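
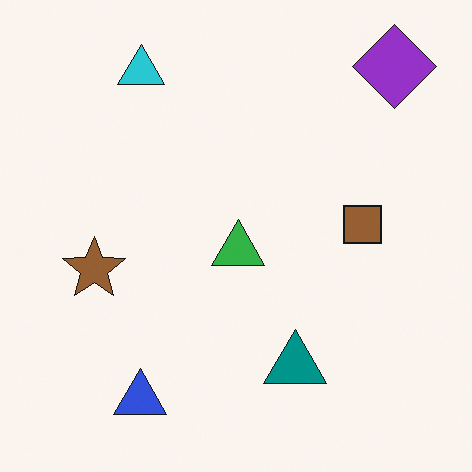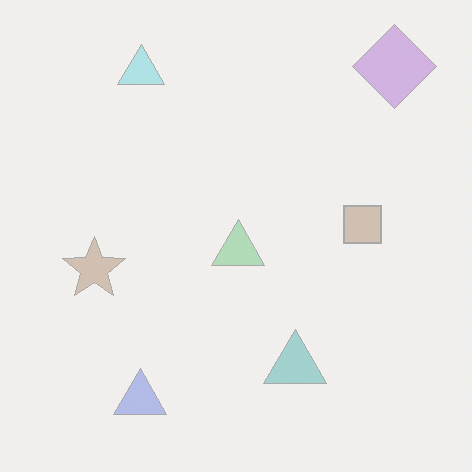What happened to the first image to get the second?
The transformation is: washed out (contrast reduced).

Tones are pushed toward mid-grey across the whole image — a global contrast change.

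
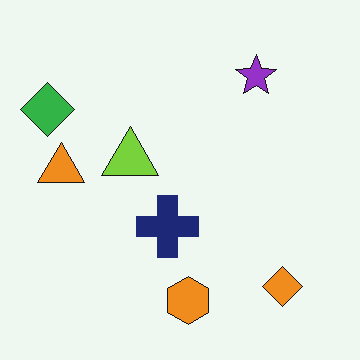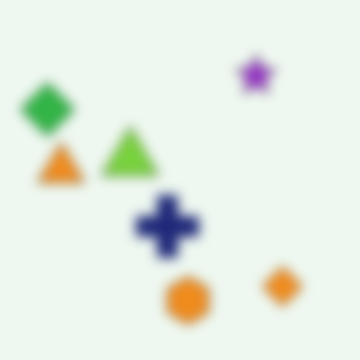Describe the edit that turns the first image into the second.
This is the original image heavily blurred.

Shape edges and outlines are uniformly softened across the whole image.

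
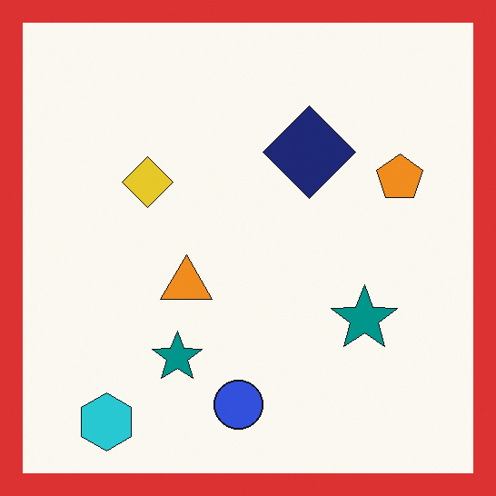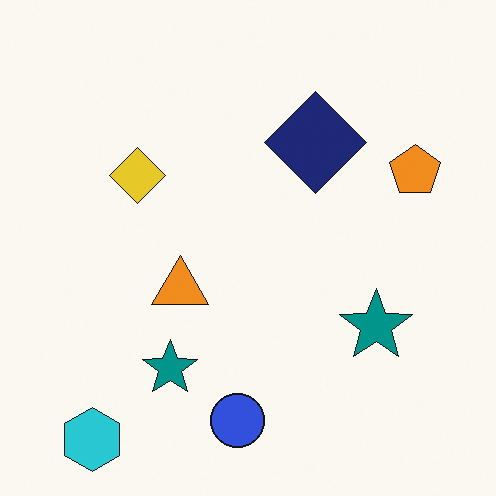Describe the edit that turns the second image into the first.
The transformation is: framed with a red border.

A solid red frame runs around the edge of the first image, with the content slightly shrunk inside it.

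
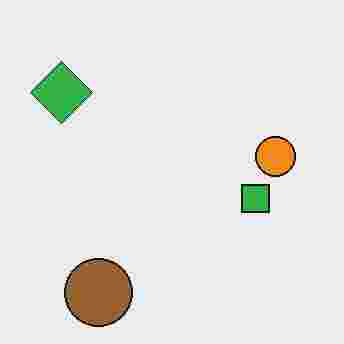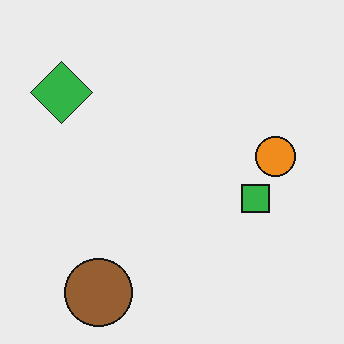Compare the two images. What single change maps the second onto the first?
The first image is the second degraded with heavy JPEG compression.

Blocky 8×8 compression artifacts appear around shape edges and the flat background shows ringing — characteristic JPEG degradation.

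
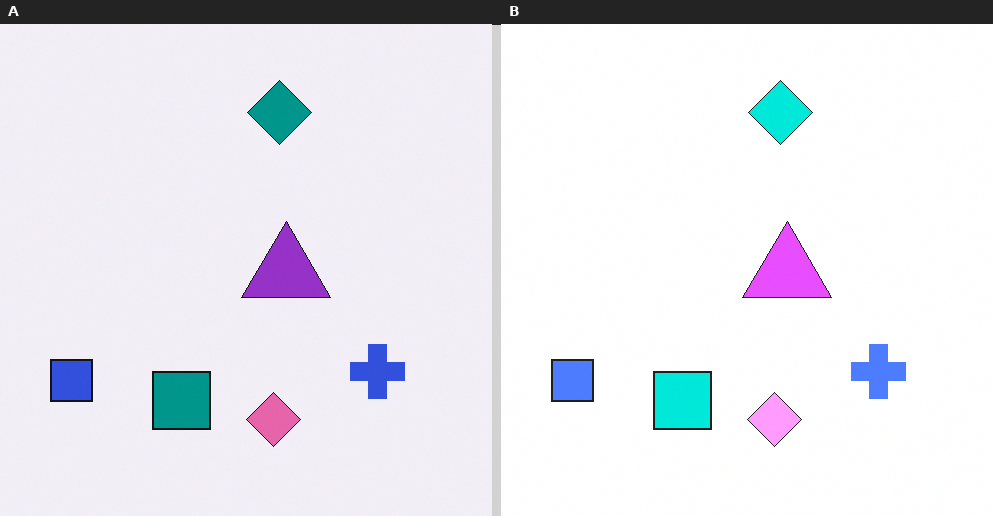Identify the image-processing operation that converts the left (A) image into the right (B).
It was substantially brightened.

Every pixel — background and shapes alike — is uniformly brightened.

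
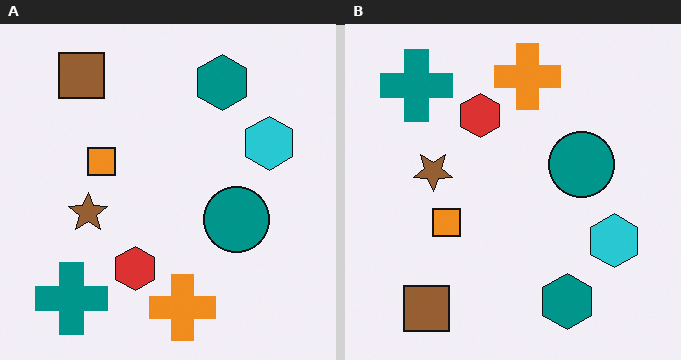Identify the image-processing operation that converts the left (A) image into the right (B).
The right (B) image is the left (A) flipped vertically (top ↔ bottom).

The brown square is in the top-left of the left (A) image and the bottom-left of the right (B) — shapes on opposite sides of the horizontal midline have swapped in a mirror flip.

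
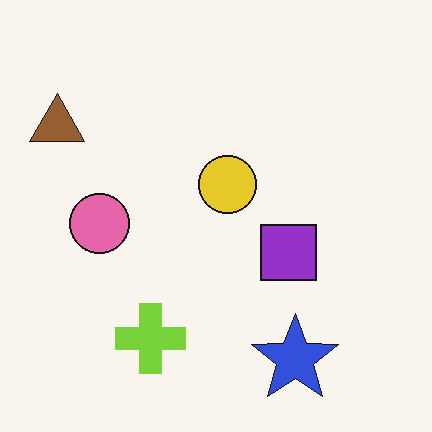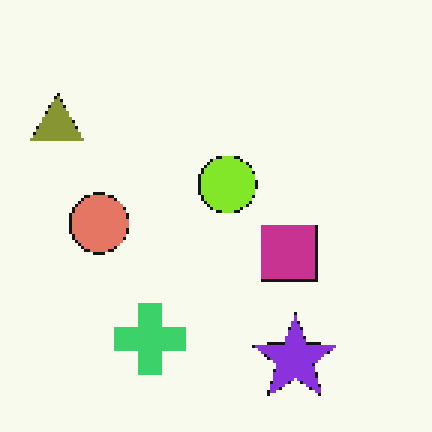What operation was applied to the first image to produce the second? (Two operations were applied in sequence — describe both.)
The transformation is: hue-shifted by a small amount, then lightly pixelated (a mild mosaic effect).

Every shape's color has rotated by the same amount around the hue wheel — a uniform hue shift. Shapes are reduced to large square blocks; fine edges and outlines are lost — a downscale-then-upscale (mosaic) effect.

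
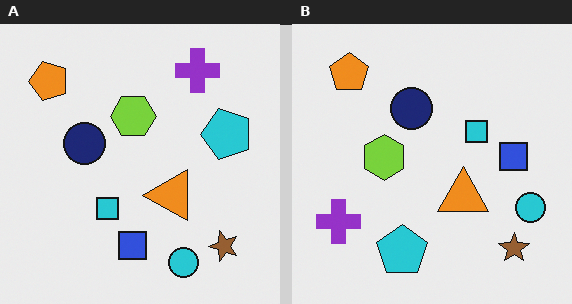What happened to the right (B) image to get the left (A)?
The image was transposed (reflected across the top-left ↔ bottom-right diagonal).

Shapes have swapped their row and column positions — what was in the top-right is now in the bottom-left — a diagonal reflection.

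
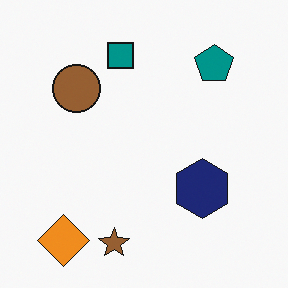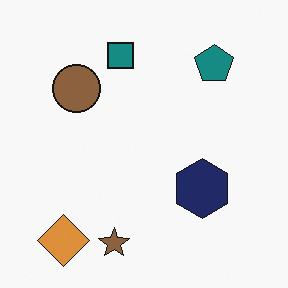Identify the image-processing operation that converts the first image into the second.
Slightly desaturated.

All colors are more muted and greyish — a global saturation change.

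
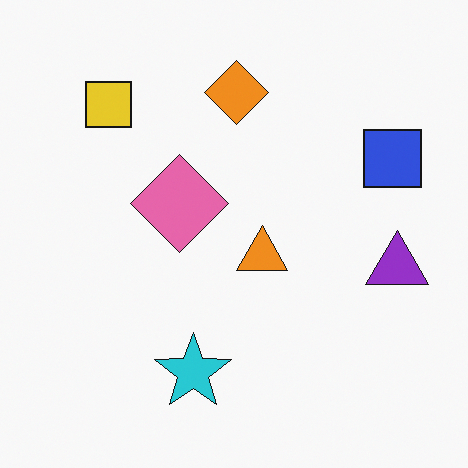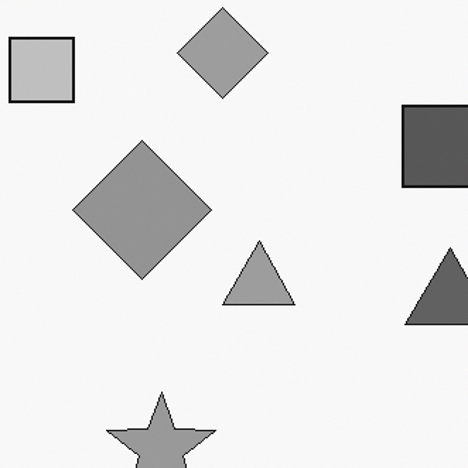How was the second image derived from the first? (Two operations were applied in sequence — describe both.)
The second image is the first converted to grayscale, then cropped to a modestly smaller region and rescaled.

All color is removed — every shape is now a shade of grey. The visible shapes are larger and the field of view is narrower; shapes near the original edges may be partly or wholly outside the frame — a crop-and-rescale.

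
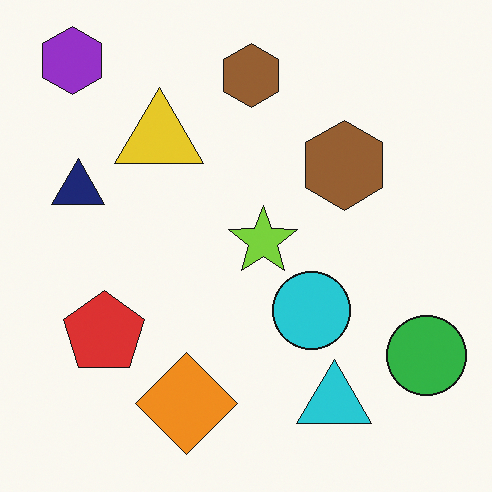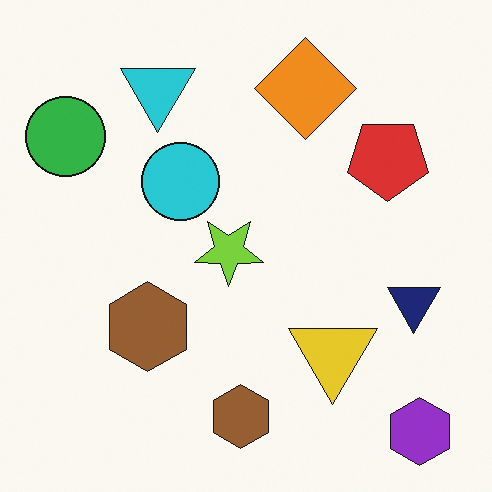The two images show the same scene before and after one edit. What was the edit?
It was rotated 180°.

The purple hexagon sits in the top-left of the first image and the bottom-right of the second — consistent with a whole-image 180° rotation.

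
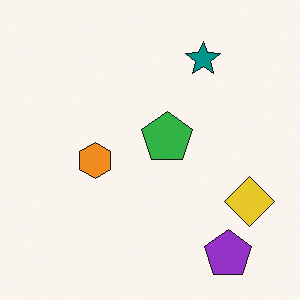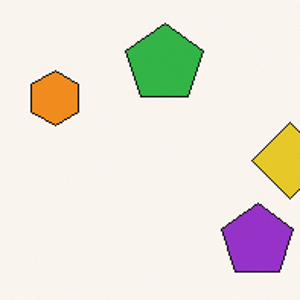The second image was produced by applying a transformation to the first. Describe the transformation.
Cropped slightly and scaled back up.

The visible shapes are larger and the field of view is narrower; shapes near the original edges may be partly or wholly outside the frame — a crop-and-rescale.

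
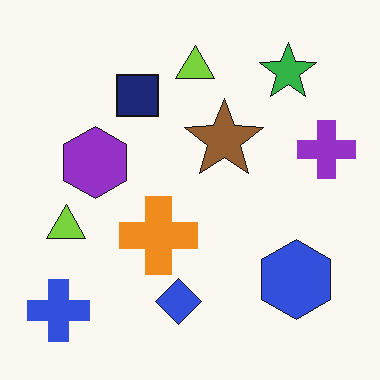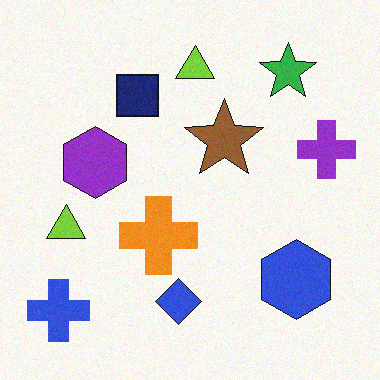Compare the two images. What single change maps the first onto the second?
The second image is the first degraded with subtle gaussian noise.

Random speckle covers the whole image, including the flat background.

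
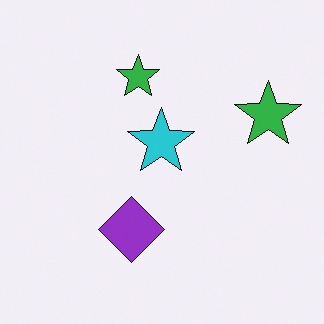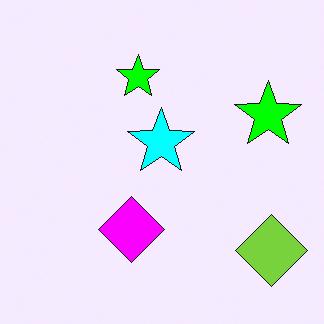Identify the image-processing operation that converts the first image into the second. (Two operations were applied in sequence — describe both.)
It was heavily oversaturated, then overlaid with an additional lime diamond.

All colors are more vivid — a global saturation change. A lime diamond appears in the second image that is absent from the first.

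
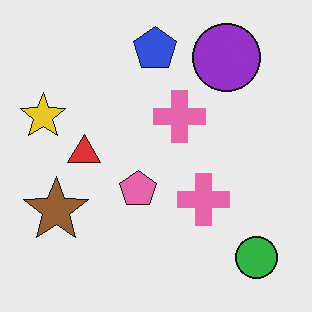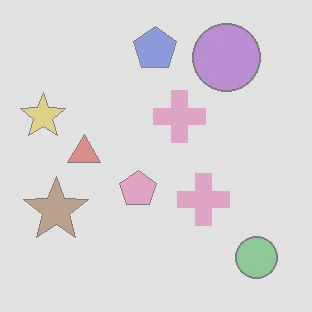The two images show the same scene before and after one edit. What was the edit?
Washed out (contrast reduced).

Tones are pushed toward mid-grey across the whole image — a global contrast change.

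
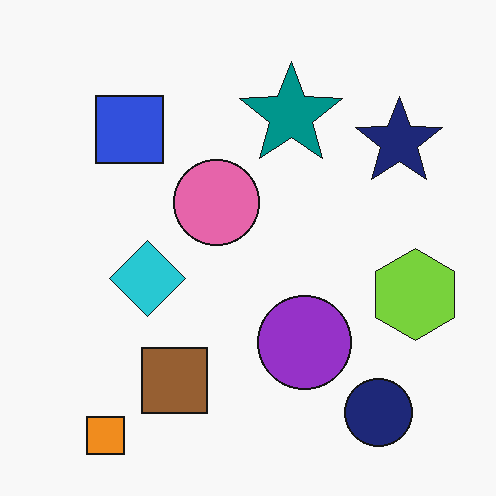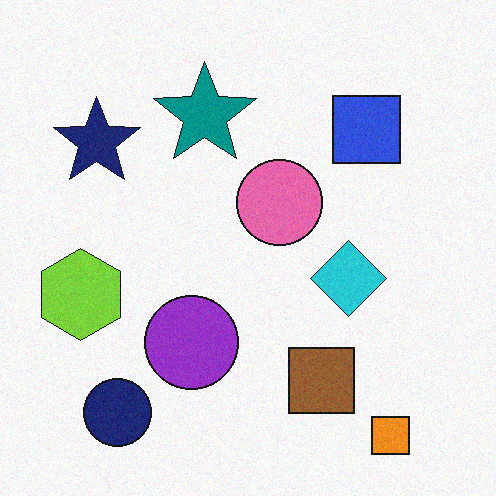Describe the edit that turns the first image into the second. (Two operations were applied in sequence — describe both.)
Flipped horizontally (left ↔ right), then degraded with light additive noise.

The lime hexagon is in the right of the first image and the left of the second — shapes on opposite sides of the vertical midline have swapped in a mirror flip. Random speckle covers the whole image, including the flat background.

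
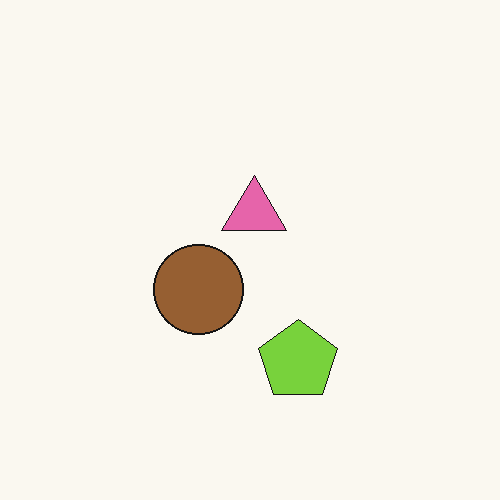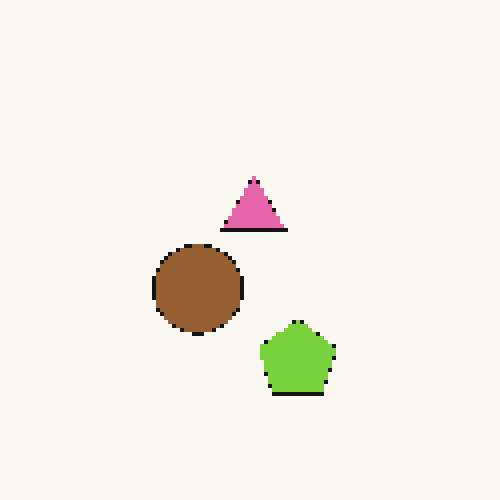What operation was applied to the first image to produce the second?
The image was lightly pixelated (a mild mosaic effect).

Shapes are reduced to large square blocks; fine edges and outlines are lost — a downscale-then-upscale (mosaic) effect.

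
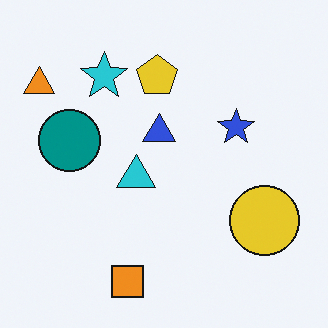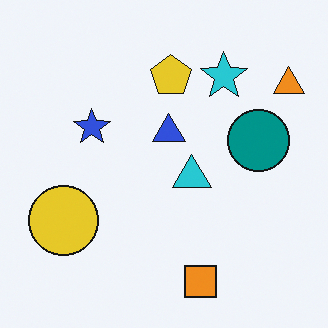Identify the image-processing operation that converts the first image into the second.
The image was flipped horizontally (left ↔ right).

The orange triangle is in the top-left of the first image and the top-right of the second — shapes on opposite sides of the vertical midline have swapped in a mirror flip.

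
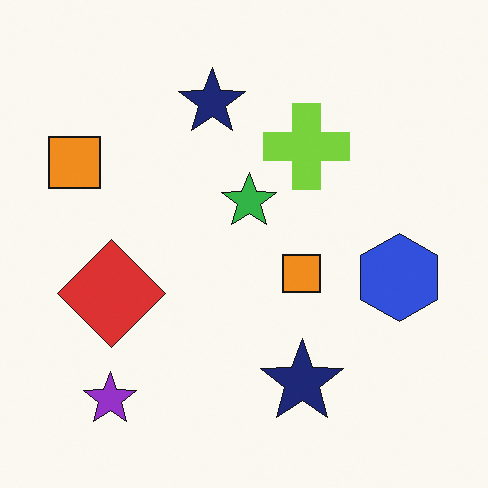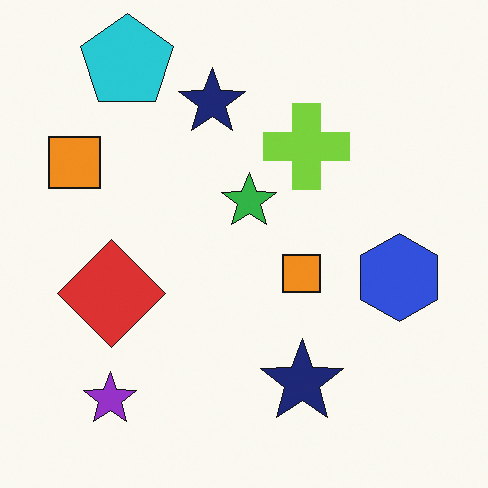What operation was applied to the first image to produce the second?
Overlaid with an additional cyan pentagon.

A cyan pentagon appears in the second image that is absent from the first.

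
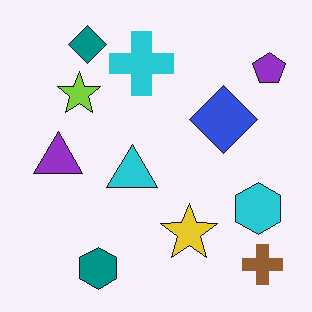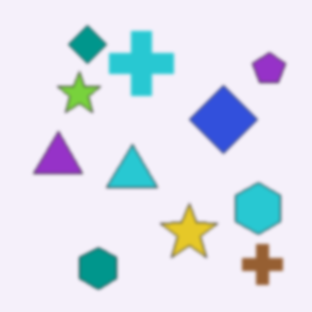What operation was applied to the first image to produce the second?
This is the original image given a subtle gaussian blur.

Shape edges and outlines are uniformly softened across the whole image.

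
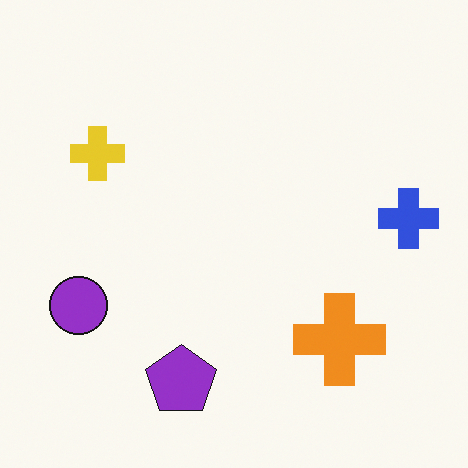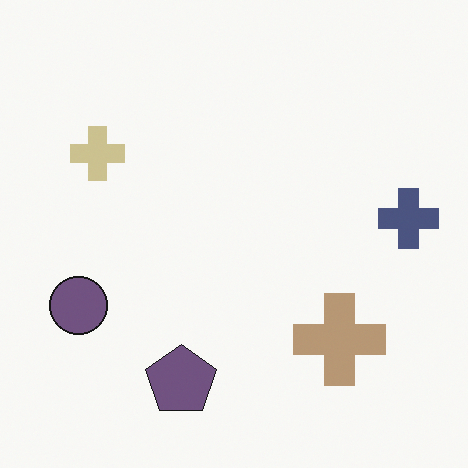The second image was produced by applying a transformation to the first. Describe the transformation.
The transformation is: made much more muted (saturation change).

All colors are more muted and greyish — a global saturation change.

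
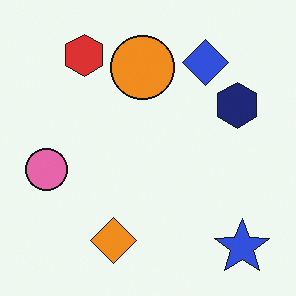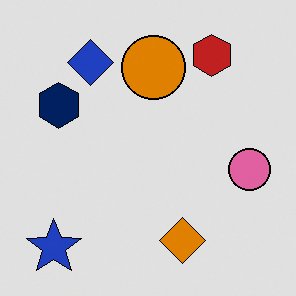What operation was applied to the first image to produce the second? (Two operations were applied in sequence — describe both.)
Flipped horizontally (left ↔ right), then moderately posterized.

The pink circle is in the left of the first image and the right of the second — shapes on opposite sides of the vertical midline have swapped in a mirror flip. Each flat color has snapped to a coarser quantized level — most visibly, the near-white background has dropped to a flat grey.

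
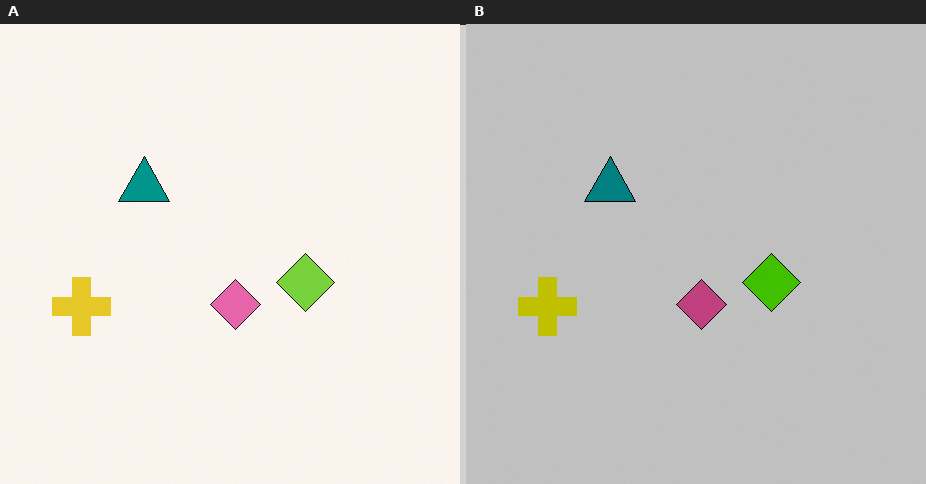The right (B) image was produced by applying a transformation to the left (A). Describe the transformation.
This is the original image heavily posterized to just a handful of flat colors.

Each flat color has snapped to a coarser quantized level — most visibly, the near-white background has dropped to a flat grey.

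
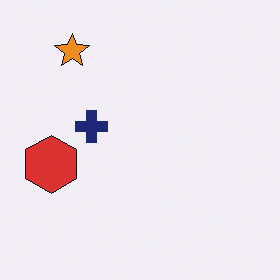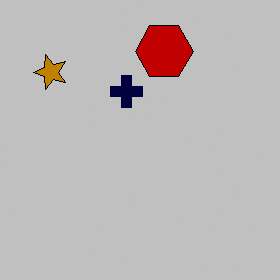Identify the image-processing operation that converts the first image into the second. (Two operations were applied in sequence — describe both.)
This is the original image transposed (reflected across the top-left ↔ bottom-right diagonal), then heavily posterized to just a handful of flat colors.

Shapes have swapped their row and column positions — what was in the top-right is now in the bottom-left — a diagonal reflection. Each flat color has snapped to a coarser quantized level — most visibly, the near-white background has dropped to a flat grey.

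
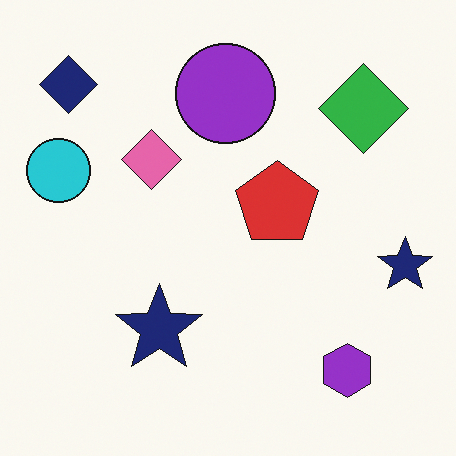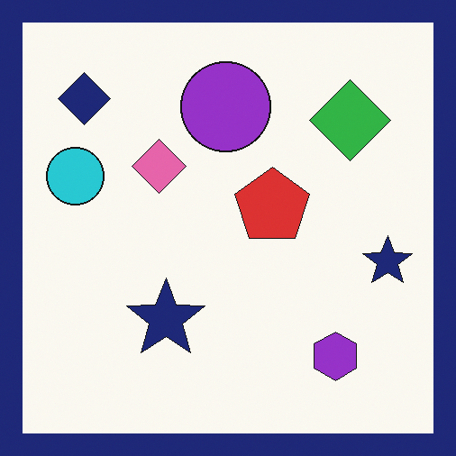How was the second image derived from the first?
The second image is the first framed with a navy border.

A solid navy frame runs around the edge of the second image, with the content slightly shrunk inside it.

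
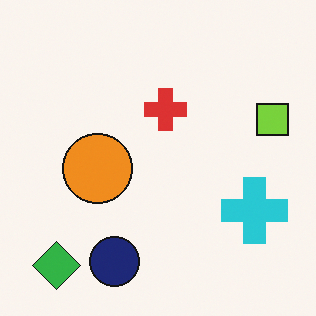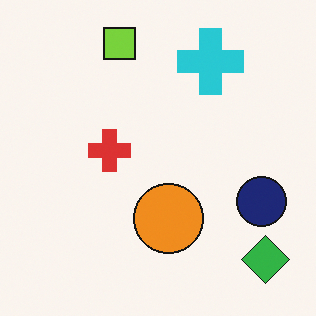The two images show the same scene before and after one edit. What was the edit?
The image was rotated 90° counter-clockwise.

The green diamond sits in the bottom-left of the first image and the bottom-right of the second — consistent with a whole-image 90° counter-clockwise rotation.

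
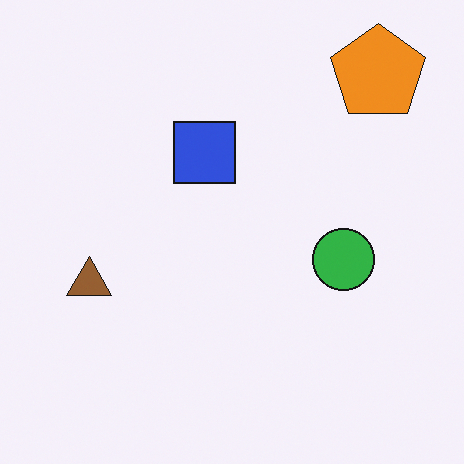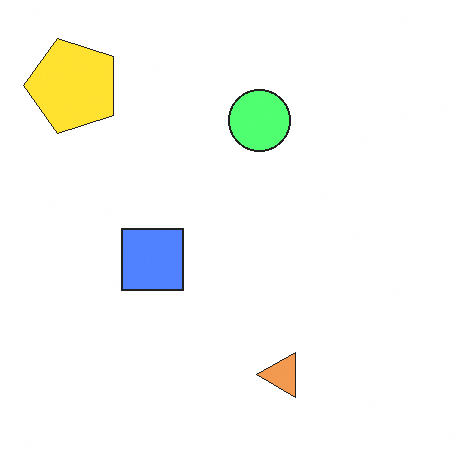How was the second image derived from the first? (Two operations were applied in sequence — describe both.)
It was rotated 90° counter-clockwise, then substantially brightened.

The orange pentagon sits in the top-right of the first image and the top-left of the second — consistent with a whole-image 90° counter-clockwise rotation. Every pixel — background and shapes alike — is uniformly brightened.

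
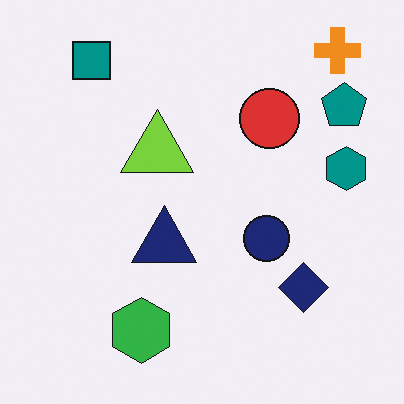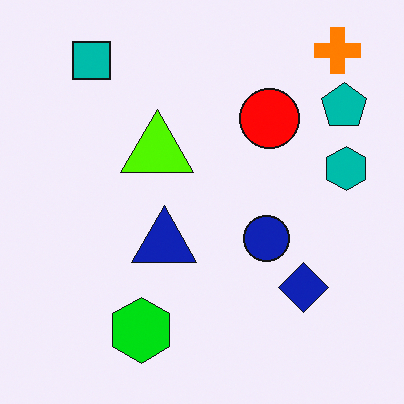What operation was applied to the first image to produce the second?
The second image is the first heavily oversaturated.

All colors are more vivid — a global saturation change.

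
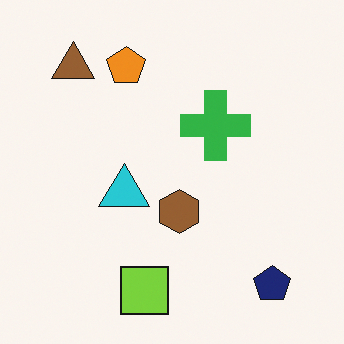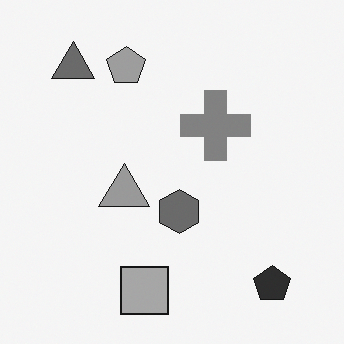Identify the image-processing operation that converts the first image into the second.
This is the original image converted to grayscale.

All color is removed — every shape is now a shade of grey.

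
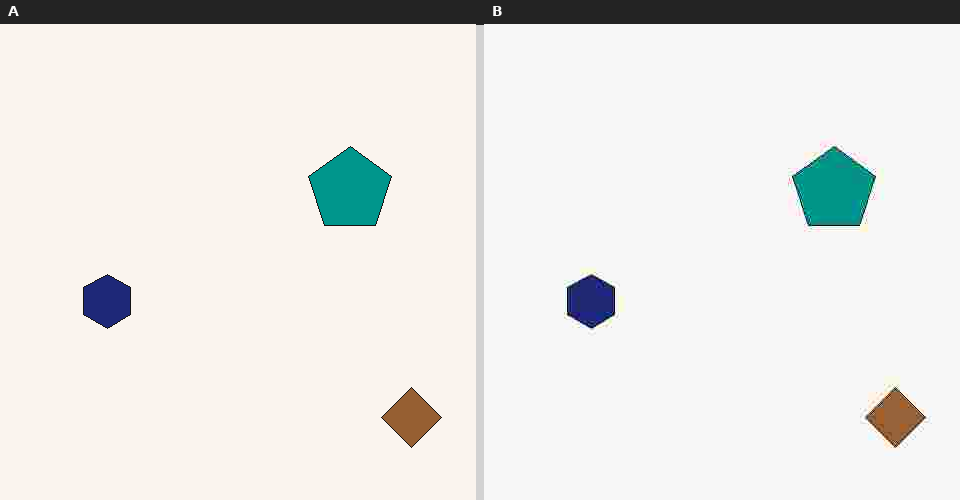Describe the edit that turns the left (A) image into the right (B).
This is the original image degraded with heavy JPEG compression.

Blocky 8×8 compression artifacts appear around shape edges and the flat background shows ringing — characteristic JPEG degradation.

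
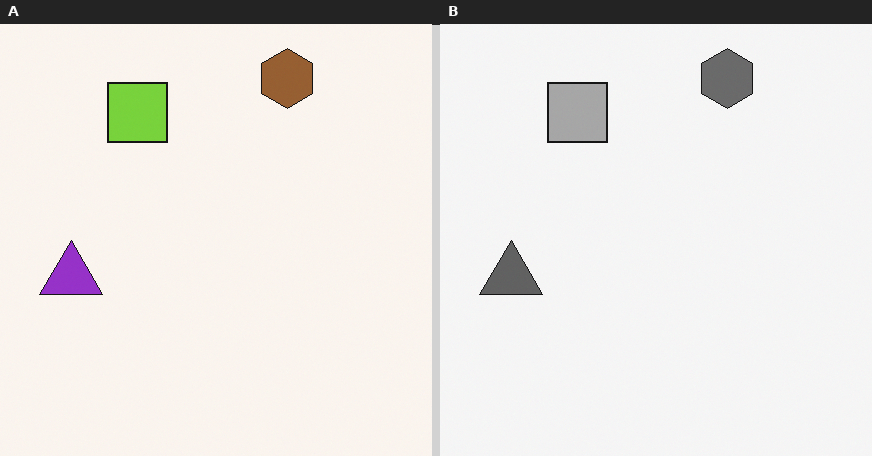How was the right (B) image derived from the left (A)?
The right (B) image is the left (A) converted to grayscale.

All color is removed — every shape is now a shade of grey.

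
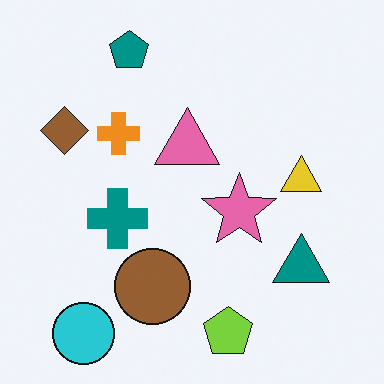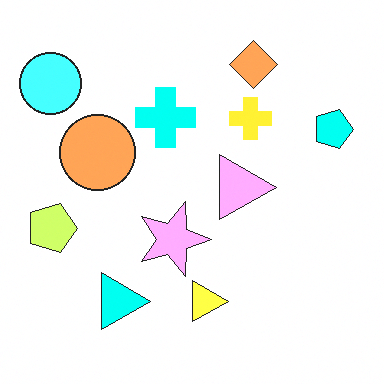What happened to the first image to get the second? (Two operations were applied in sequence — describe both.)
The image was rotated 90° clockwise, then brightened a lot.

The cyan circle sits in the bottom-left of the first image and the top-left of the second — consistent with a whole-image 90° clockwise rotation. Every pixel — background and shapes alike — is uniformly brightened.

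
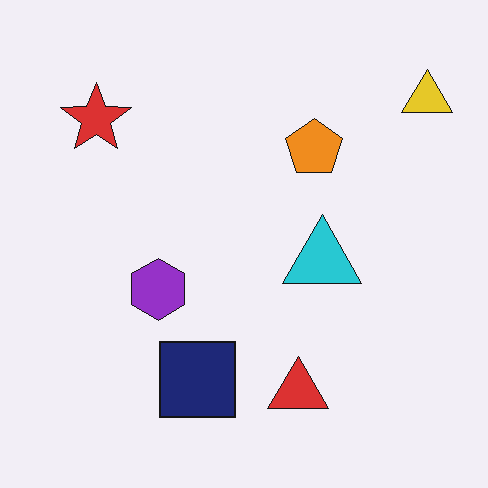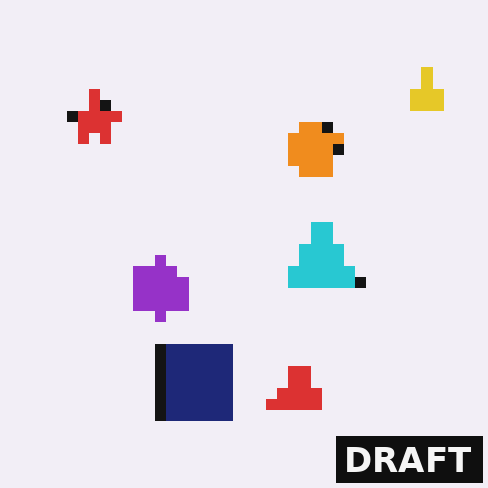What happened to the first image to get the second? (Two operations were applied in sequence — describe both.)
This is the original image heavily pixelated into large blocks, then watermarked with the text "DRAFT" in the lower-right corner.

Shapes are reduced to large square blocks; fine edges and outlines are lost — a downscale-then-upscale (mosaic) effect. A dark label reading "DRAFT" appears in the lower-right corner.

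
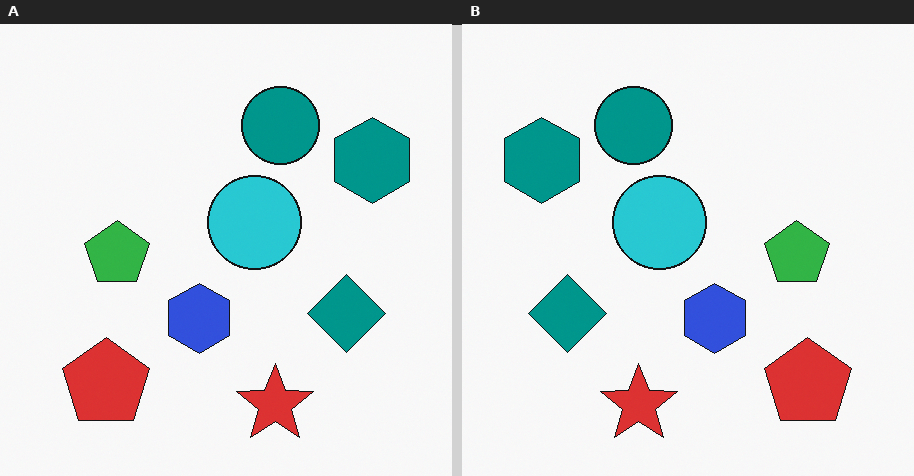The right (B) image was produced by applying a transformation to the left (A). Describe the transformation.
The transformation is: flipped horizontally (left ↔ right).

The teal hexagon is in the top-right of the left (A) image and the top-left of the right (B) — shapes on opposite sides of the vertical midline have swapped in a mirror flip.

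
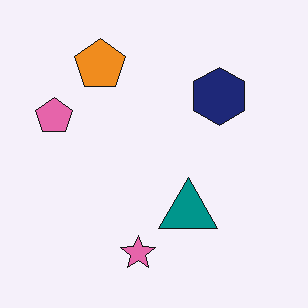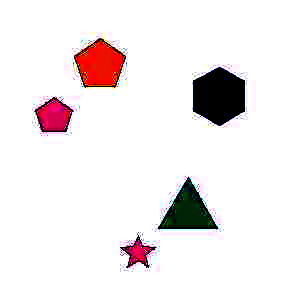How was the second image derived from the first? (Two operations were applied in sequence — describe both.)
The image was heavily JPEG-compressed with obvious blocking artifacts, then given much higher contrast.

Blocky 8×8 compression artifacts appear around shape edges and the flat background shows ringing — characteristic JPEG degradation. Tones are pushed away from mid-grey across the whole image — a global contrast change.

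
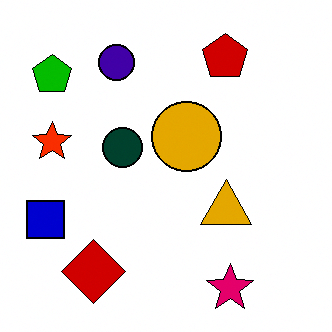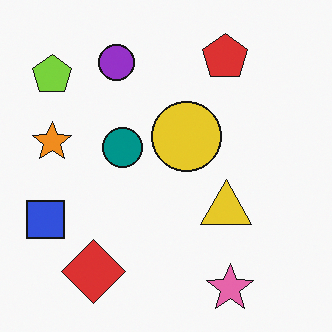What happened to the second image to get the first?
It was given much higher contrast.

Tones are pushed away from mid-grey across the whole image — a global contrast change.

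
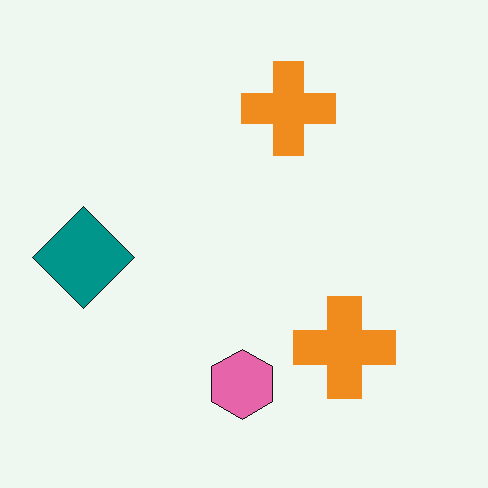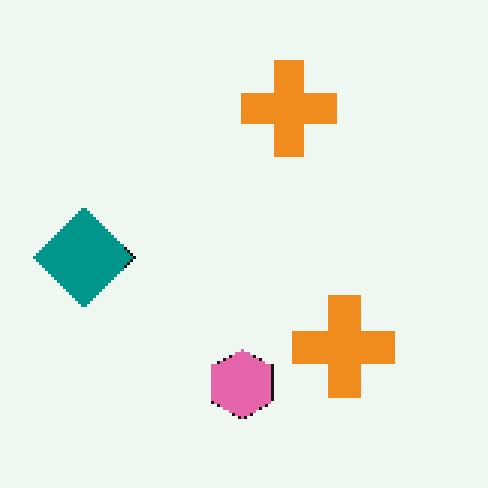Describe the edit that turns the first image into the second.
The image was lightly pixelated (a mild mosaic effect).

Shapes are reduced to large square blocks; fine edges and outlines are lost — a downscale-then-upscale (mosaic) effect.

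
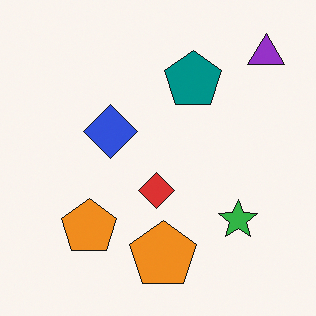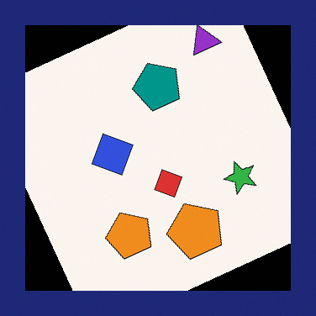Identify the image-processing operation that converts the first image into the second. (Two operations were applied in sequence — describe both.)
The second image is the first rotated counter-clockwise by a moderate amount, then framed with a navy border.

Every shape is tilted by the same angle and the image corners show triangular fill wedges — a whole-image rotation by a non-right angle. A solid navy frame runs around the edge of the second image, with the content slightly shrunk inside it.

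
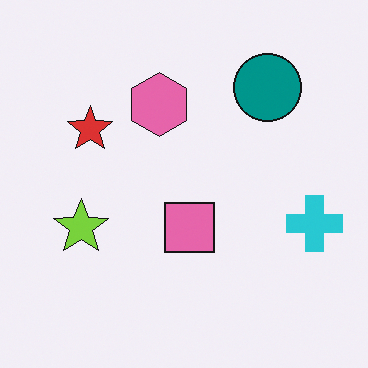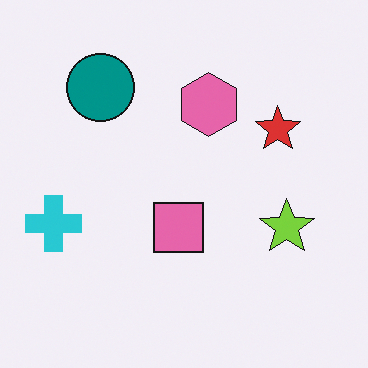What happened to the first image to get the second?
The second image is the first flipped horizontally (left ↔ right).

The cyan cross is in the right of the first image and the left of the second — shapes on opposite sides of the vertical midline have swapped in a mirror flip.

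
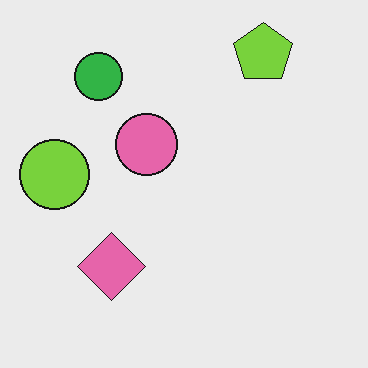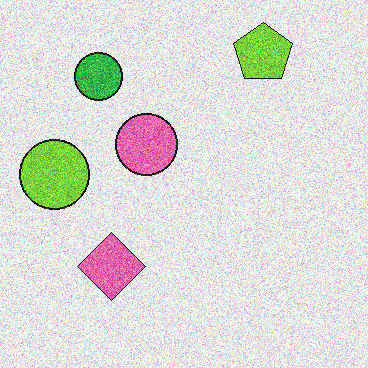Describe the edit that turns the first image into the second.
This is the original image degraded with heavy additive noise.

Random speckle covers the whole image, including the flat background.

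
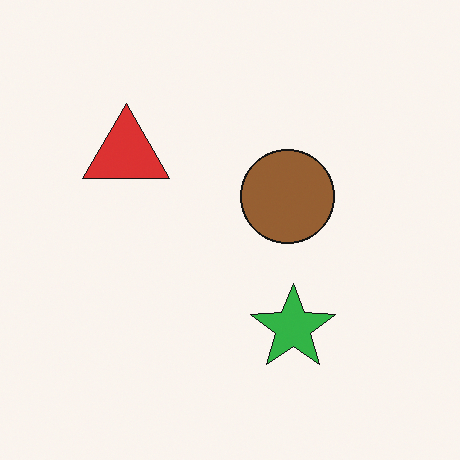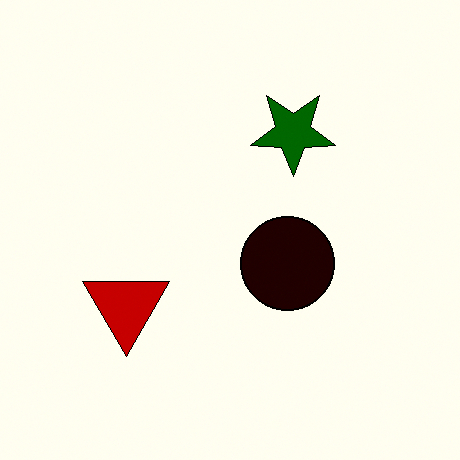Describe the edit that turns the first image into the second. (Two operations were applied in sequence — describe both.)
Given much higher contrast, then flipped vertically (top ↔ bottom).

Tones are pushed away from mid-grey across the whole image — a global contrast change. The green star is in the bottom of the first image and the top of the second — shapes on opposite sides of the horizontal midline have swapped in a mirror flip.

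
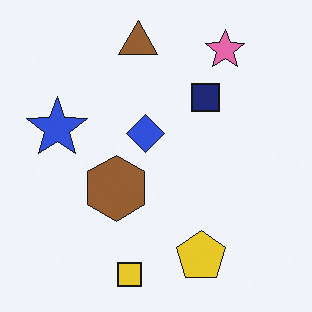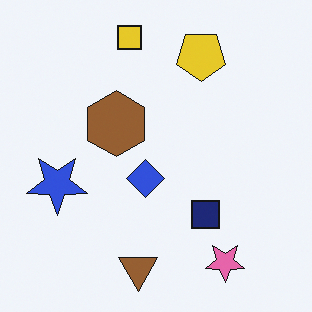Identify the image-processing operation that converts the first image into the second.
The image was flipped vertically (top ↔ bottom).

The yellow square is in the bottom of the first image and the top of the second — shapes on opposite sides of the horizontal midline have swapped in a mirror flip.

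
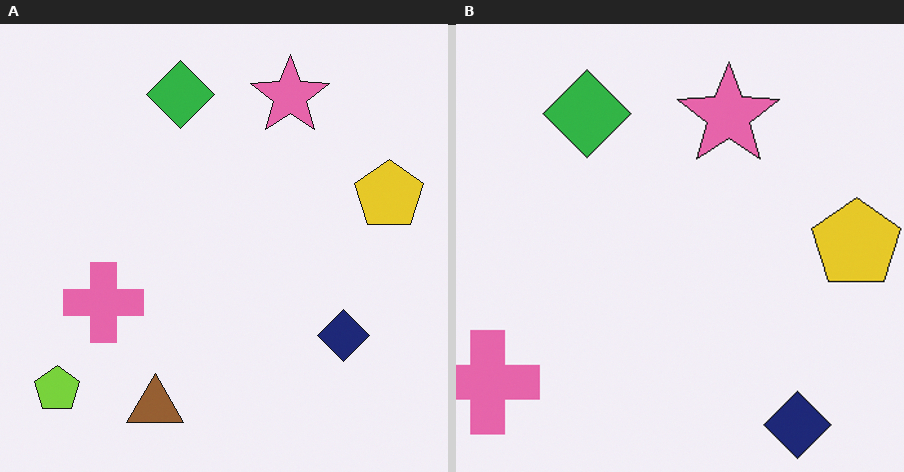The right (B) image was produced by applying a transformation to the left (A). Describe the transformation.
This is the original image cropped to a modestly smaller region and rescaled.

The visible shapes are larger and the field of view is narrower; shapes near the original edges may be partly or wholly outside the frame — a crop-and-rescale.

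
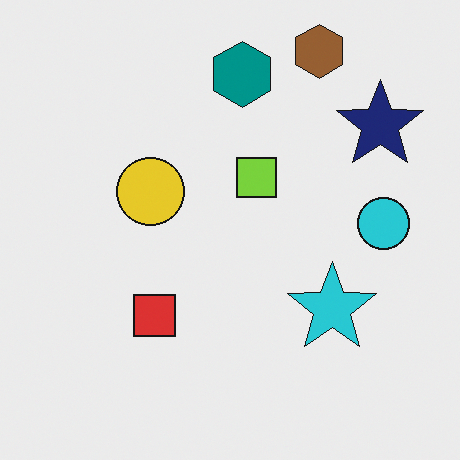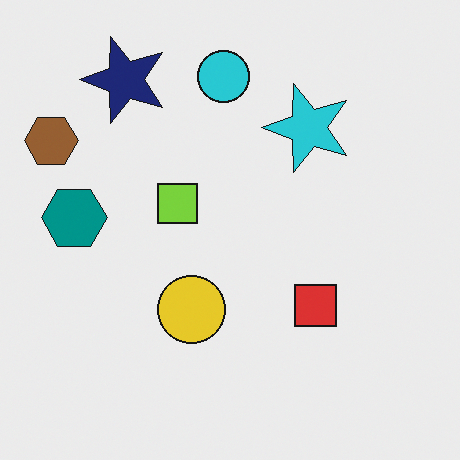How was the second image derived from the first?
The transformation is: rotated 90° counter-clockwise.

The brown hexagon sits in the top-right of the first image and the top-left of the second — consistent with a whole-image 90° counter-clockwise rotation.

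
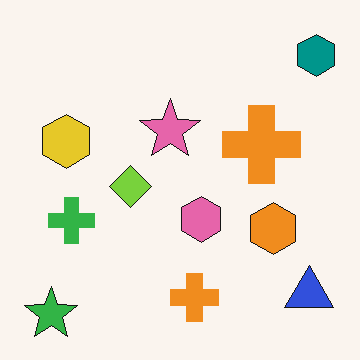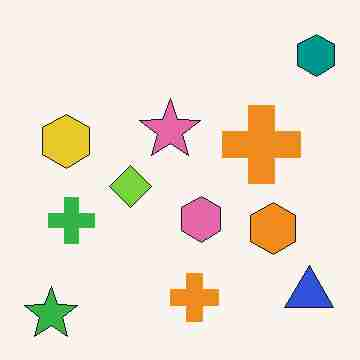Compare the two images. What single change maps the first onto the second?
Degraded with heavy JPEG compression.

Blocky 8×8 compression artifacts appear around shape edges and the flat background shows ringing — characteristic JPEG degradation.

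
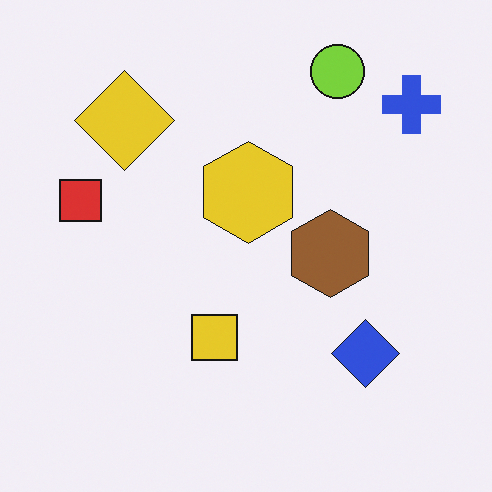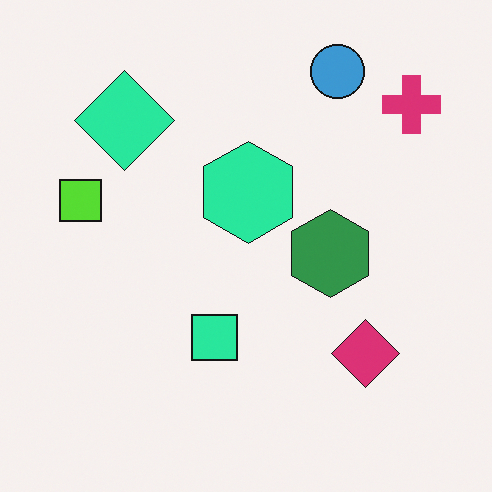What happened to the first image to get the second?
This is the original image hue-shifted through roughly a third of the color wheel.

Every shape's color has rotated by the same amount around the hue wheel — a uniform hue shift.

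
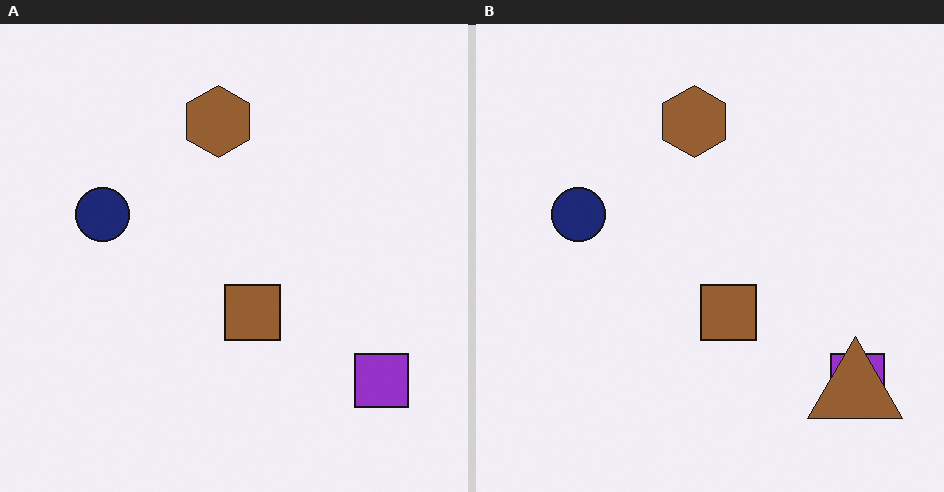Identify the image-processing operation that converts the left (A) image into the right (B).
This is the original image overlaid with an additional brown triangle.

A brown triangle appears in the right (B) image that is absent from the left (A).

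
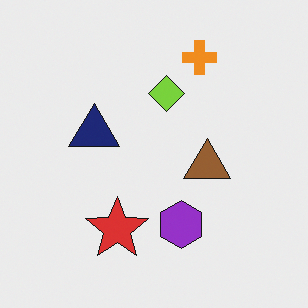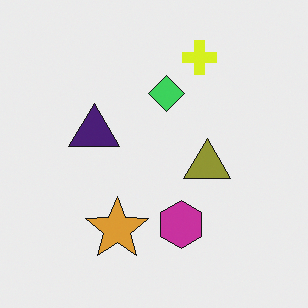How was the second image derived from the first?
The image was hue-shifted by a small amount.

Every shape's color has rotated by the same amount around the hue wheel — a uniform hue shift.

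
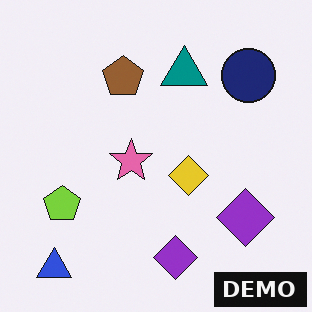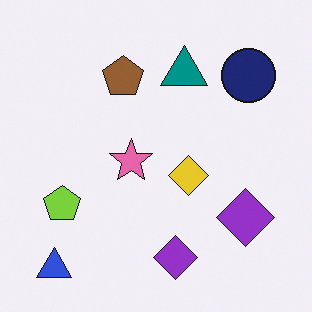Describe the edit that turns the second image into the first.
The transformation is: watermarked with the text "DEMO" in the lower-right corner.

A dark label reading "DEMO" appears in the lower-right corner.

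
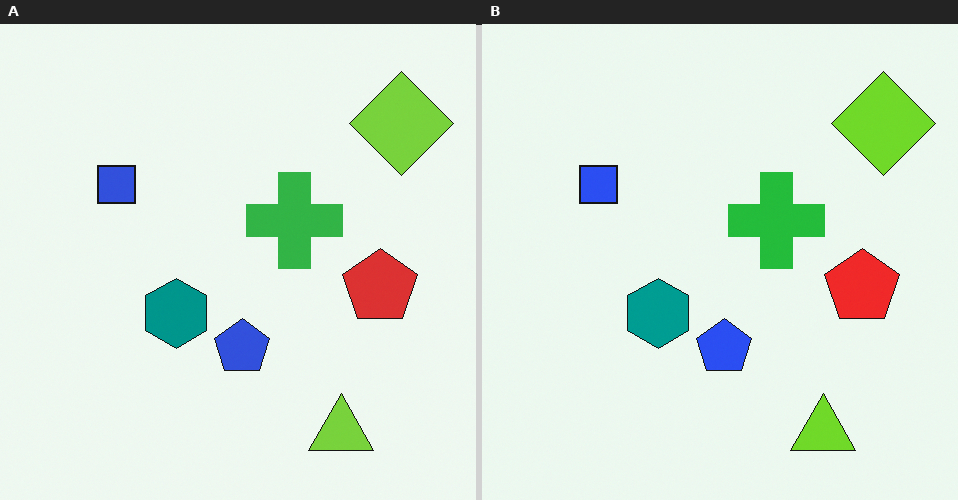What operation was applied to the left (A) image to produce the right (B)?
It was slightly oversaturated.

All colors are more vivid — a global saturation change.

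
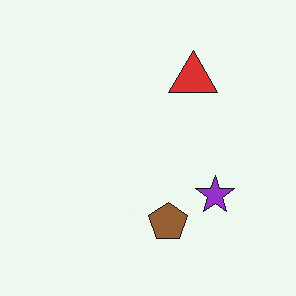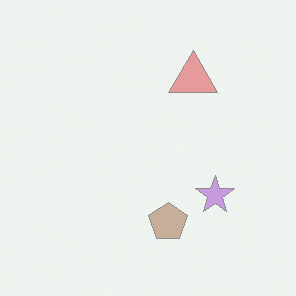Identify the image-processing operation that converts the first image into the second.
The second image is the first washed out (contrast reduced).

Tones are pushed toward mid-grey across the whole image — a global contrast change.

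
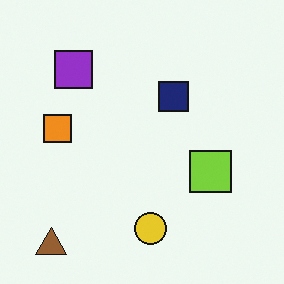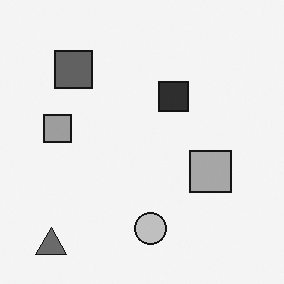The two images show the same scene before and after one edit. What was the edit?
This is the original image converted to grayscale.

All color is removed — every shape is now a shade of grey.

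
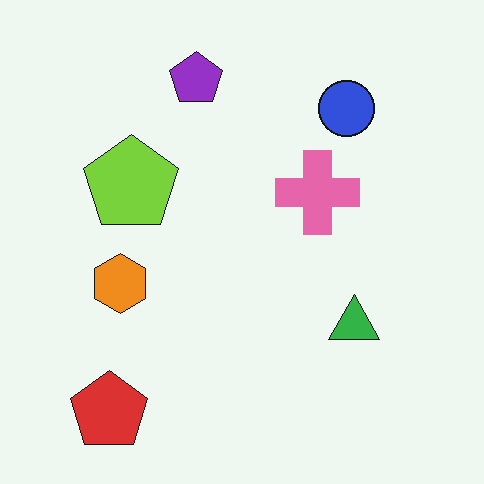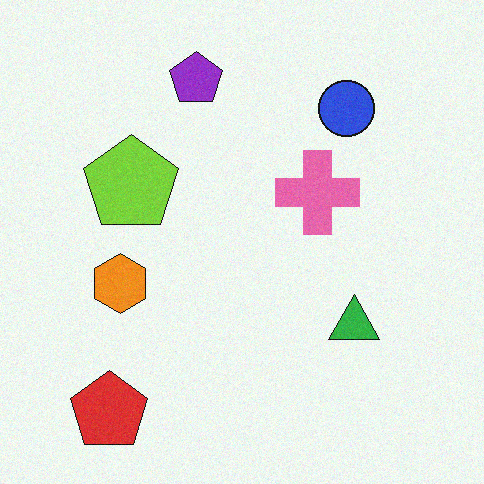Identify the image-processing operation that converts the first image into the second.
This is the original image degraded with a light layer of grain.

Random speckle covers the whole image, including the flat background.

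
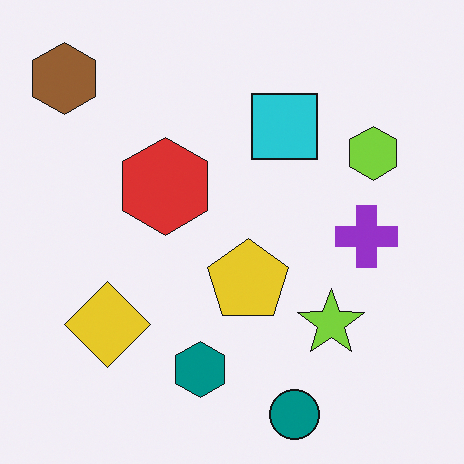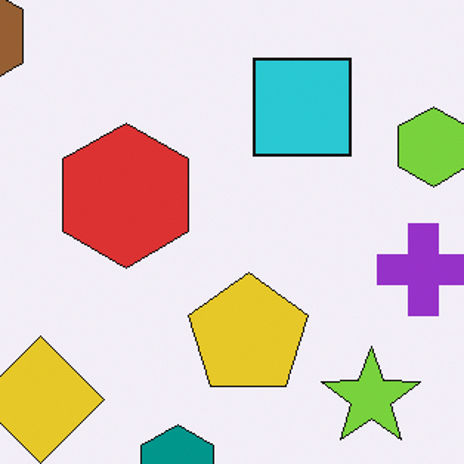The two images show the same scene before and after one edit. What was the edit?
The second image is the first cropped to a modestly smaller region and rescaled.

The visible shapes are larger and the field of view is narrower; shapes near the original edges may be partly or wholly outside the frame — a crop-and-rescale.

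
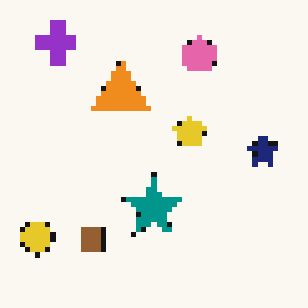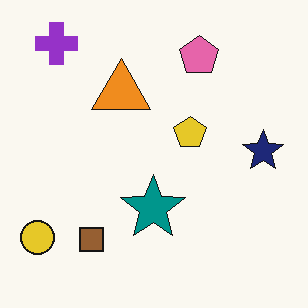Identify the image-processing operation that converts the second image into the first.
The first image is the second mildly pixelated.

Shapes are reduced to large square blocks; fine edges and outlines are lost — a downscale-then-upscale (mosaic) effect.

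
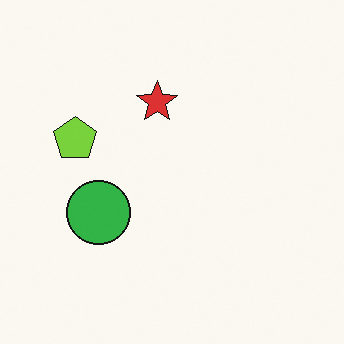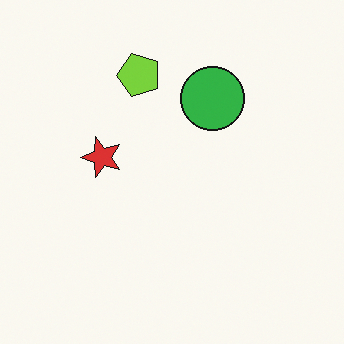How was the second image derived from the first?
The transformation is: transposed (reflected across the top-left ↔ bottom-right diagonal).

Shapes have swapped their row and column positions — what was in the top-right is now in the bottom-left — a diagonal reflection.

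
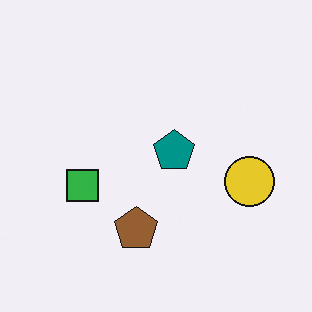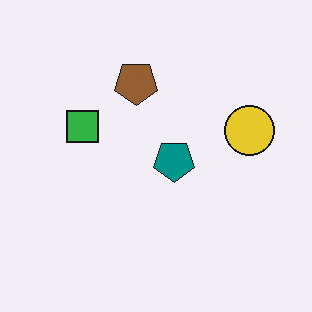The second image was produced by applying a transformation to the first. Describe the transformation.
The second image is the first flipped vertically (top ↔ bottom).

The brown pentagon is in the bottom of the first image and the top of the second — shapes on opposite sides of the horizontal midline have swapped in a mirror flip.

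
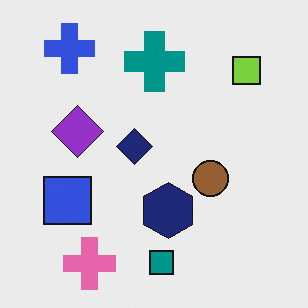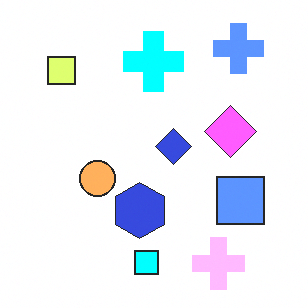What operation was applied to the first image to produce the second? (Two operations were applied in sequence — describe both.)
It was flipped horizontally (left ↔ right), then noticeably brightened.

The lime square is in the top-right of the first image and the top-left of the second — shapes on opposite sides of the vertical midline have swapped in a mirror flip. Every pixel — background and shapes alike — is uniformly brightened.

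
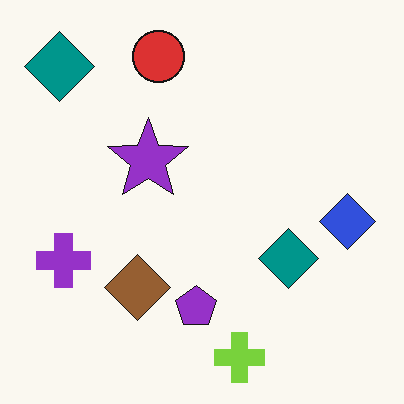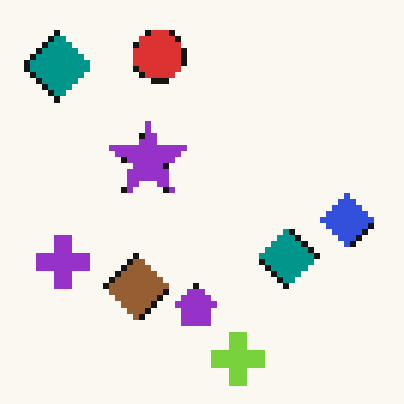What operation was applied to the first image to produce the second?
It was moderately pixelated.

Shapes are reduced to large square blocks; fine edges and outlines are lost — a downscale-then-upscale (mosaic) effect.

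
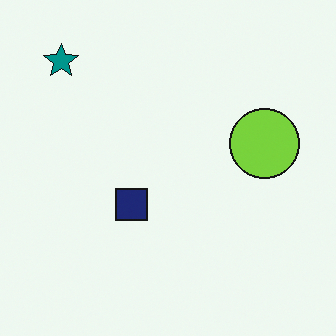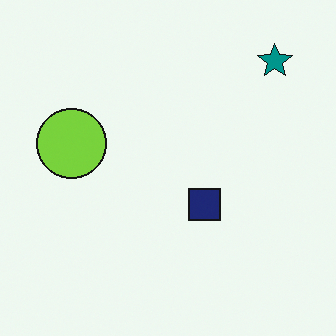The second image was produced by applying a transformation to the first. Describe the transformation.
This is the original image flipped horizontally (left ↔ right).

The teal star is in the top-left of the first image and the top-right of the second — shapes on opposite sides of the vertical midline have swapped in a mirror flip.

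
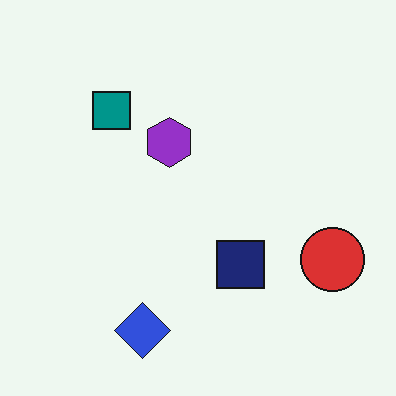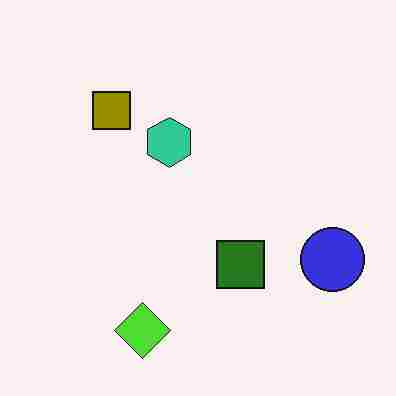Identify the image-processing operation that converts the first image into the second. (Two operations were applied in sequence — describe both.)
Hue-shifted through roughly half the color wheel, then heavily JPEG-compressed with obvious blocking artifacts.

Every shape's color has rotated by the same amount around the hue wheel — a uniform hue shift. Blocky 8×8 compression artifacts appear around shape edges and the flat background shows ringing — characteristic JPEG degradation.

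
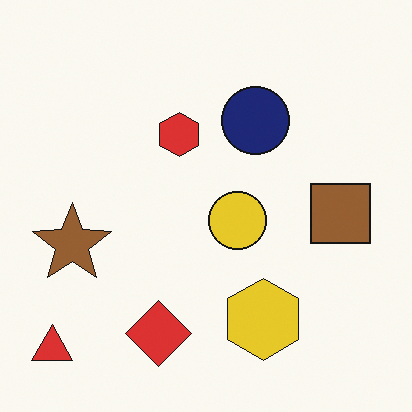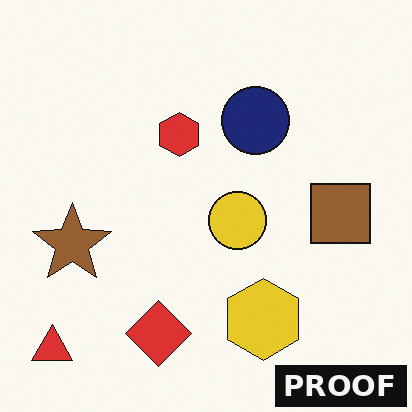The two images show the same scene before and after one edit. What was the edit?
The second image is the first watermarked with the text "PROOF" in the lower-right corner.

A dark label reading "PROOF" appears in the lower-right corner.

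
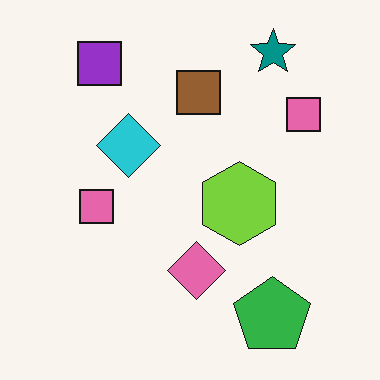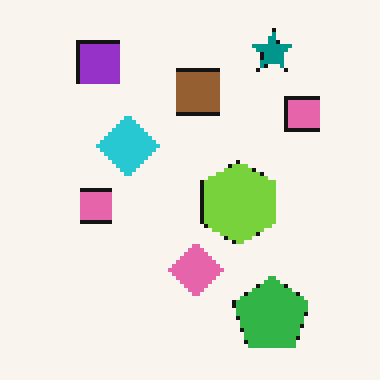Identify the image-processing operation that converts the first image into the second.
Mildly pixelated.

Shapes are reduced to large square blocks; fine edges and outlines are lost — a downscale-then-upscale (mosaic) effect.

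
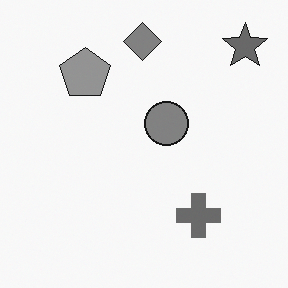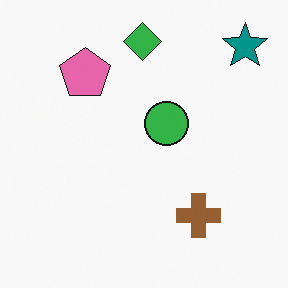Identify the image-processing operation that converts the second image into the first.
This is the original image converted to grayscale.

All color is removed — every shape is now a shade of grey.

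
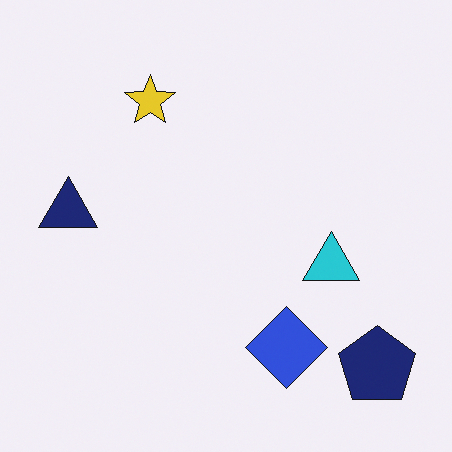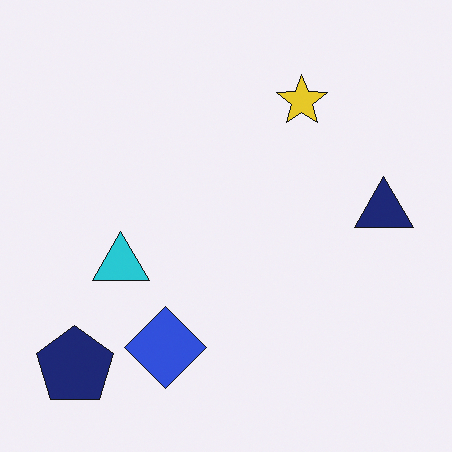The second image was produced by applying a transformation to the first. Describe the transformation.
The transformation is: flipped horizontally (left ↔ right).

The navy triangle is in the left of the first image and the right of the second — shapes on opposite sides of the vertical midline have swapped in a mirror flip.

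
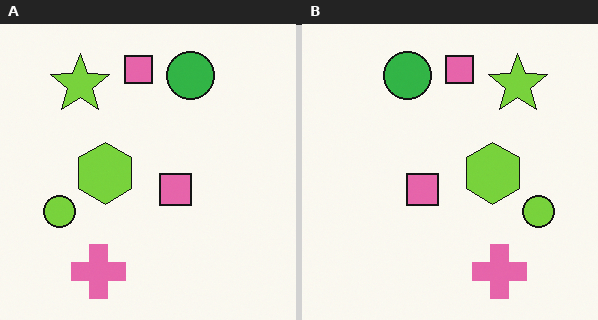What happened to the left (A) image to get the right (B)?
The right (B) image is the left (A) flipped horizontally (left ↔ right).

The lime circle is in the left of the left (A) image and the right of the right (B) — shapes on opposite sides of the vertical midline have swapped in a mirror flip.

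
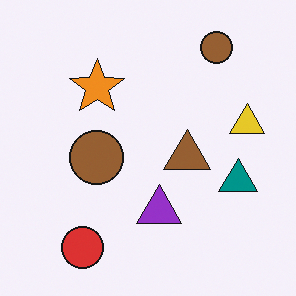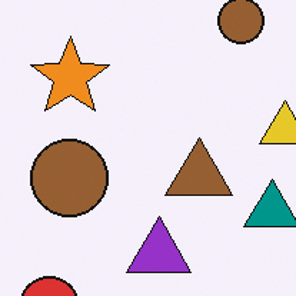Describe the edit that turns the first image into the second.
The image was cropped to a modestly smaller region and rescaled.

The visible shapes are larger and the field of view is narrower; shapes near the original edges may be partly or wholly outside the frame — a crop-and-rescale.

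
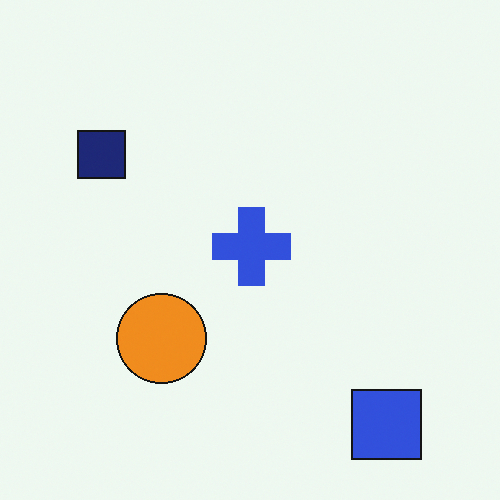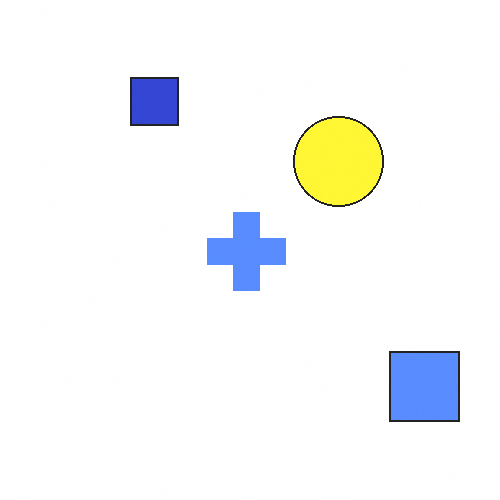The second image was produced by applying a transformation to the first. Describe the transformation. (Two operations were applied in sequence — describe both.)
The transformation is: transposed (reflected across the top-left ↔ bottom-right diagonal), then brightened a lot.

Shapes have swapped their row and column positions — what was in the top-right is now in the bottom-left — a diagonal reflection. Every pixel — background and shapes alike — is uniformly brightened.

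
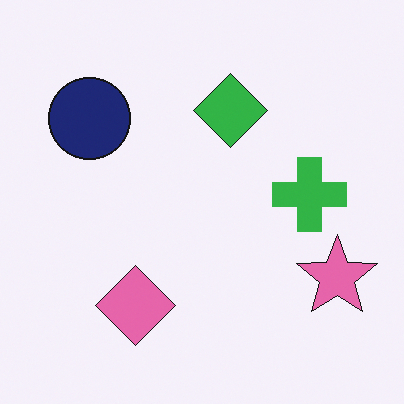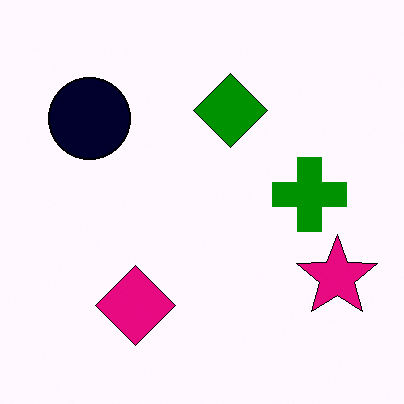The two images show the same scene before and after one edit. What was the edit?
The image was boosted in contrast.

Tones are pushed away from mid-grey across the whole image — a global contrast change.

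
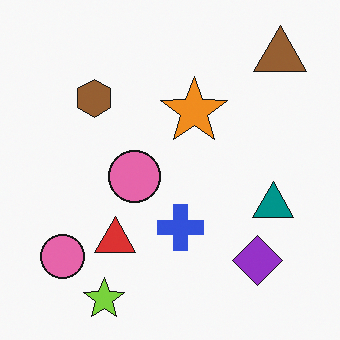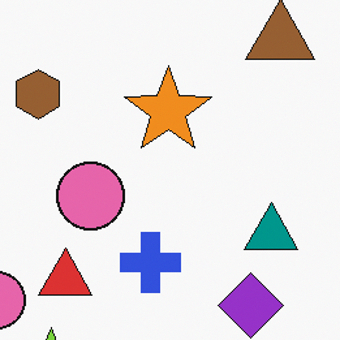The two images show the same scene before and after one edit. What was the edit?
The image was cropped slightly and scaled back up.

The visible shapes are larger and the field of view is narrower; shapes near the original edges may be partly or wholly outside the frame — a crop-and-rescale.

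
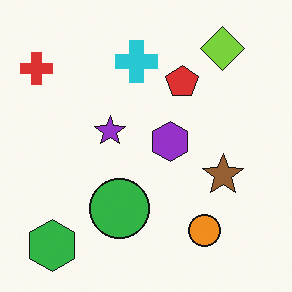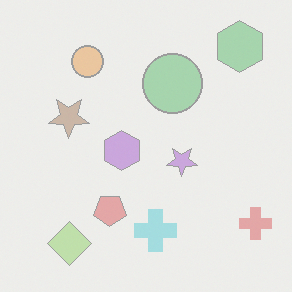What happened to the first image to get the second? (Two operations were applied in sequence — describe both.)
Rotated 180°, then given much lower contrast.

The green hexagon sits in the bottom-left of the first image and the top-right of the second — consistent with a whole-image 180° rotation. Tones are pushed toward mid-grey across the whole image — a global contrast change.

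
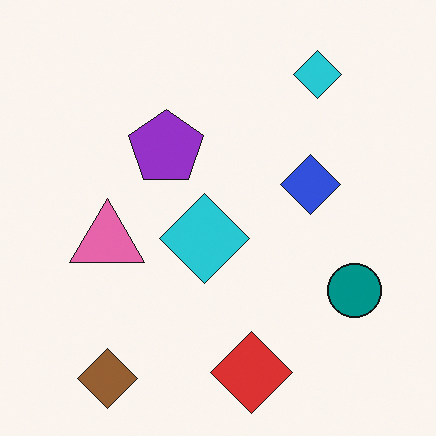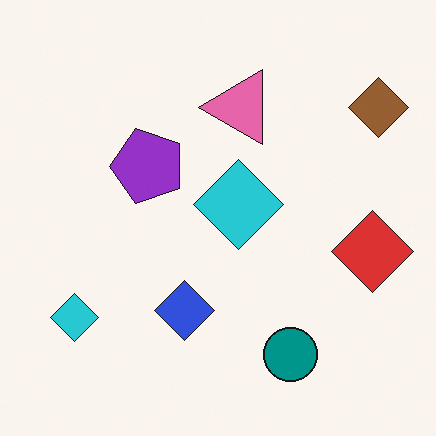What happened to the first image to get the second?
The transformation is: transposed (reflected across the top-left ↔ bottom-right diagonal).

Shapes have swapped their row and column positions — what was in the top-right is now in the bottom-left — a diagonal reflection.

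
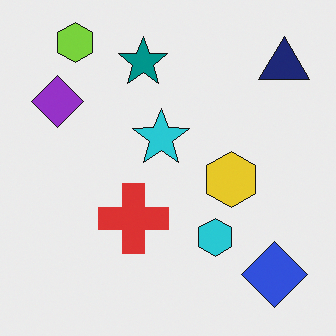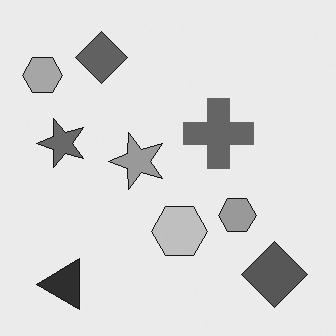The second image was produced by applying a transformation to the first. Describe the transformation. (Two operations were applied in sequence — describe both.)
The second image is the first converted to grayscale, then transposed (reflected across the top-left ↔ bottom-right diagonal).

All color is removed — every shape is now a shade of grey. Shapes have swapped their row and column positions — what was in the top-right is now in the bottom-left — a diagonal reflection.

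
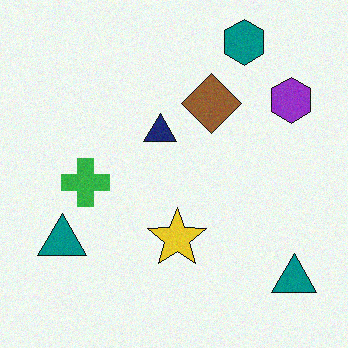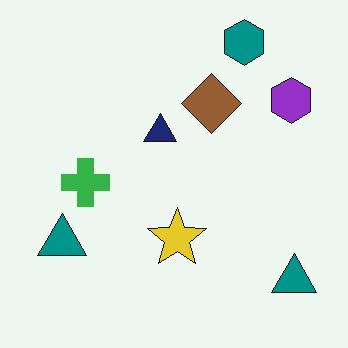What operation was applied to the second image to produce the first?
It was degraded with subtle gaussian noise.

Random speckle covers the whole image, including the flat background.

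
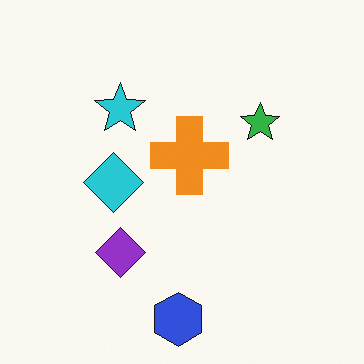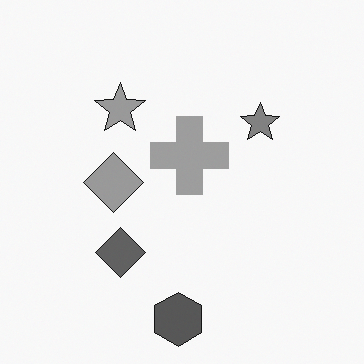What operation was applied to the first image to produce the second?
The second image is the first converted to grayscale.

All color is removed — every shape is now a shade of grey.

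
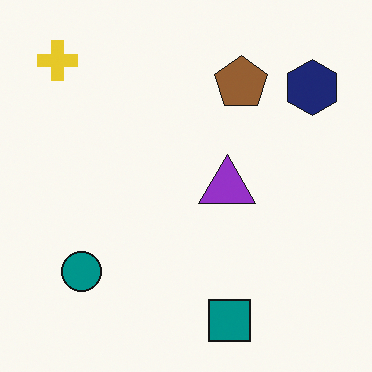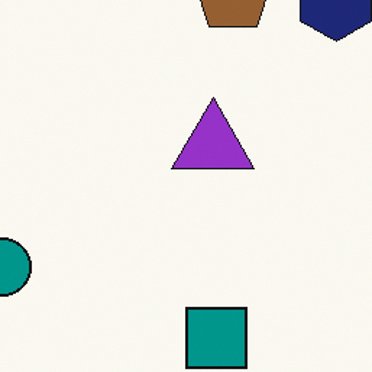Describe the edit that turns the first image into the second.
Cropped slightly and scaled back up.

The visible shapes are larger and the field of view is narrower; shapes near the original edges may be partly or wholly outside the frame — a crop-and-rescale.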